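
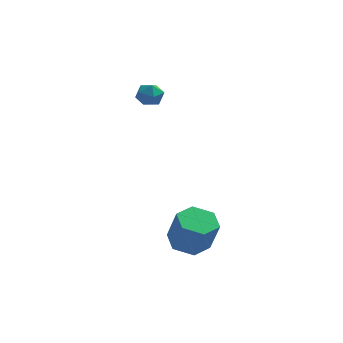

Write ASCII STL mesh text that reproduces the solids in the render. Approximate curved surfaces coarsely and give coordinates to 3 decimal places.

solid 
facet normal -0.274 0.247 -0.929
outer loop
vertex 2.323 -1.157 -3.65
vertex 1.762 -1.935 -3.691
vertex 1.408 -1.104 -3.366
endloop
endfacet
facet normal 0.124 0.967 0.220
outer loop
vertex 2.323 -1.157 -3.65
vertex 1.408 -1.104 -3.366
vertex 2.779 -1.567 -2.107
endloop
endfacet
facet normal 0.124 0.967 0.221
outer loop
vertex 2.779 -1.567 -2.107
vertex 1.408 -1.104 -3.366
vertex 1.863 -1.515 -1.823
endloop
endfacet
facet normal 0.274 -0.248 0.929
outer loop
vertex 2.779 -1.567 -2.107
vertex 1.863 -1.515 -1.823
vertex 2.218 -2.345 -2.149
endloop
endfacet
facet normal -0.274 0.247 -0.929
outer loop
vertex 1.408 -1.104 -3.366
vertex 1.762 -1.935 -3.691
vertex 0.847 -1.882 -3.407
endloop
endfacet
facet normal -0.764 0.531 0.367
outer loop
vertex 1.408 -1.104 -3.366
vertex 0.847 -1.882 -3.407
vertex 1.863 -1.515 -1.823
endloop
endfacet
facet normal -0.763 0.532 0.366
outer loop
vertex 1.863 -1.515 -1.823
vertex 0.847 -1.882 -3.407
vertex 1.302 -2.292 -1.864
endloop
endfacet
facet normal 0.275 -0.247 0.929
outer loop
vertex 1.863 -1.515 -1.823
vertex 1.302 -2.292 -1.864
vertex 2.218 -2.345 -2.149
endloop
endfacet
facet normal -0.274 0.248 -0.929
outer loop
vertex 0.847 -1.882 -3.407
vertex 1.762 -1.935 -3.691
vertex 1.201 -2.713 -3.733
endloop
endfacet
facet normal -0.888 -0.436 0.146
outer loop
vertex 0.847 -1.882 -3.407
vertex 1.201 -2.713 -3.733
vertex 1.302 -2.292 -1.864
endloop
endfacet
facet normal -0.888 -0.437 0.146
outer loop
vertex 1.302 -2.292 -1.864
vertex 1.201 -2.713 -3.733
vertex 1.657 -3.123 -2.19
endloop
endfacet
facet normal 0.275 -0.247 0.929
outer loop
vertex 1.302 -2.292 -1.864
vertex 1.657 -3.123 -2.19
vertex 2.218 -2.345 -2.149
endloop
endfacet
facet normal -0.274 0.248 -0.929
outer loop
vertex 1.201 -2.713 -3.733
vertex 1.762 -1.935 -3.691
vertex 2.117 -2.765 -4.017
endloop
endfacet
facet normal -0.123 -0.968 -0.221
outer loop
vertex 1.201 -2.713 -3.733
vertex 2.117 -2.765 -4.017
vertex 1.657 -3.123 -2.19
endloop
endfacet
facet normal -0.125 -0.967 -0.221
outer loop
vertex 1.657 -3.123 -2.19
vertex 2.117 -2.765 -4.017
vertex 2.572 -3.176 -2.474
endloop
endfacet
facet normal 0.274 -0.247 0.929
outer loop
vertex 1.657 -3.123 -2.19
vertex 2.572 -3.176 -2.474
vertex 2.218 -2.345 -2.149
endloop
endfacet
facet normal -0.275 0.247 -0.929
outer loop
vertex 2.117 -2.765 -4.017
vertex 1.762 -1.935 -3.691
vertex 2.678 -1.988 -3.976
endloop
endfacet
facet normal 0.763 -0.532 -0.367
outer loop
vertex 2.117 -2.765 -4.017
vertex 2.678 -1.988 -3.976
vertex 2.572 -3.176 -2.474
endloop
endfacet
facet normal 0.764 -0.531 -0.366
outer loop
vertex 2.572 -3.176 -2.474
vertex 2.678 -1.988 -3.976
vertex 3.133 -2.398 -2.433
endloop
endfacet
facet normal 0.274 -0.247 0.929
outer loop
vertex 2.572 -3.176 -2.474
vertex 3.133 -2.398 -2.433
vertex 2.218 -2.345 -2.149
endloop
endfacet
facet normal -0.275 0.247 -0.929
outer loop
vertex 2.678 -1.988 -3.976
vertex 1.762 -1.935 -3.691
vertex 2.323 -1.157 -3.65
endloop
endfacet
facet normal 0.888 0.436 -0.146
outer loop
vertex 2.678 -1.988 -3.976
vertex 2.323 -1.157 -3.65
vertex 3.133 -2.398 -2.433
endloop
endfacet
facet normal 0.888 0.436 -0.147
outer loop
vertex 3.133 -2.398 -2.433
vertex 2.323 -1.157 -3.65
vertex 2.779 -1.567 -2.107
endloop
endfacet
facet normal 0.274 -0.248 0.929
outer loop
vertex 3.133 -2.398 -2.433
vertex 2.779 -1.567 -2.107
vertex 2.218 -2.345 -2.149
endloop
endfacet
facet normal -0.845 0.532 0.052
outer loop
vertex -0.937 3.963 2.13
vertex -1.313 3.368 2.101
vertex -1.111 3.628 2.724
endloop
endfacet
facet normal -0.314 0.863 0.395
outer loop
vertex -0.937 3.963 2.13
vertex -1.111 3.628 2.724
vertex -0.464 3.898 2.648
endloop
endfacet
facet normal 0.213 0.974 -0.073
outer loop
vertex -0.937 3.963 2.13
vertex -0.464 3.898 2.648
vertex -0.267 3.805 1.978
endloop
endfacet
facet normal 0.009 0.712 -0.702
outer loop
vertex -0.937 3.963 2.13
vertex -0.267 3.805 1.978
vertex -0.792 3.478 1.64
endloop
endfacet
facet normal -0.646 0.439 -0.625
outer loop
vertex -0.937 3.963 2.13
vertex -0.792 3.478 1.64
vertex -1.313 3.368 2.101
endloop
endfacet
facet normal -0.071 0.424 0.903
outer loop
vertex -0.464 3.898 2.648
vertex -1.111 3.628 2.724
vertex -0.548 3.262 2.94
endloop
endfacet
facet normal -0.931 -0.112 0.349
outer loop
vertex -1.111 3.628 2.724
vertex -1.313 3.368 2.101
vertex -1.073 2.935 2.602
endloop
endfacet
facet normal -0.607 -0.264 -0.749
outer loop
vertex -1.313 3.368 2.101
vertex -0.792 3.478 1.64
vertex -0.876 2.842 1.932
endloop
endfacet
facet normal 0.452 0.179 -0.874
outer loop
vertex -0.792 3.478 1.64
vertex -0.267 3.805 1.978
vertex -0.229 3.112 1.856
endloop
endfacet
facet normal 0.784 0.604 0.147
outer loop
vertex -0.267 3.805 1.978
vertex -0.464 3.898 2.648
vertex -0.027 3.372 2.479
endloop
endfacet
facet normal -0.009 -0.712 0.702
outer loop
vertex -0.403 2.777 2.45
vertex -0.548 3.262 2.94
vertex -1.073 2.935 2.602
endloop
endfacet
facet normal -0.213 -0.974 0.073
outer loop
vertex -0.403 2.777 2.45
vertex -1.073 2.935 2.602
vertex -0.876 2.842 1.932
endloop
endfacet
facet normal 0.314 -0.863 -0.395
outer loop
vertex -0.403 2.777 2.45
vertex -0.876 2.842 1.932
vertex -0.229 3.112 1.856
endloop
endfacet
facet normal 0.845 -0.532 -0.052
outer loop
vertex -0.403 2.777 2.45
vertex -0.229 3.112 1.856
vertex -0.027 3.372 2.479
endloop
endfacet
facet normal 0.646 -0.439 0.625
outer loop
vertex -0.403 2.777 2.45
vertex -0.027 3.372 2.479
vertex -0.548 3.262 2.94
endloop
endfacet
facet normal -0.452 -0.179 0.874
outer loop
vertex -1.073 2.935 2.602
vertex -0.548 3.262 2.94
vertex -1.111 3.628 2.724
endloop
endfacet
facet normal -0.784 -0.604 -0.147
outer loop
vertex -0.876 2.842 1.932
vertex -1.073 2.935 2.602
vertex -1.313 3.368 2.101
endloop
endfacet
facet normal 0.071 -0.424 -0.903
outer loop
vertex -0.229 3.112 1.856
vertex -0.876 2.842 1.932
vertex -0.792 3.478 1.64
endloop
endfacet
facet normal 0.931 0.112 -0.349
outer loop
vertex -0.027 3.372 2.479
vertex -0.229 3.112 1.856
vertex -0.267 3.805 1.978
endloop
endfacet
facet normal 0.607 0.264 0.749
outer loop
vertex -0.548 3.262 2.94
vertex -0.027 3.372 2.479
vertex -0.464 3.898 2.648
endloop
endfacet

endsolid


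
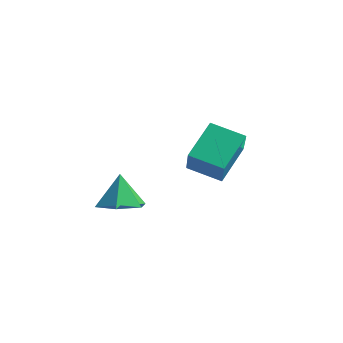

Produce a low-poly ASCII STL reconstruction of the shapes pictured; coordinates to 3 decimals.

solid 
facet normal -0.842 -0.429 0.327
outer loop
vertex -2.126 0.588 2.131
vertex -2.897 1.269 1.04
vertex -1.851 -0.724 1.118
endloop
endfacet
facet normal 0.514 -0.454 0.728
outer loop
vertex -0.723 -0.149 0.68
vertex -2.126 0.588 2.131
vertex -1.851 -0.724 1.118
endloop
endfacet
facet normal -0.842 -0.429 0.327
outer loop
vertex -1.851 -0.724 1.118
vertex -2.897 1.269 1.04
vertex -2.622 -0.043 0.027
endloop
endfacet
facet normal 0.164 -0.781 -0.603
outer loop
vertex -2.622 -0.043 0.027
vertex -0.723 -0.149 0.68
vertex -1.851 -0.724 1.118
endloop
endfacet
facet normal -0.164 0.781 0.603
outer loop
vertex -2.126 0.588 2.131
vertex -1.769 1.844 0.602
vertex -2.897 1.269 1.04
endloop
endfacet
facet normal 0.514 -0.454 0.728
outer loop
vertex -0.998 1.163 1.693
vertex -2.126 0.588 2.131
vertex -0.723 -0.149 0.68
endloop
endfacet
facet normal -0.164 0.781 0.603
outer loop
vertex -0.998 1.163 1.693
vertex -1.769 1.844 0.602
vertex -2.126 0.588 2.131
endloop
endfacet
facet normal -0.514 0.454 -0.728
outer loop
vertex -2.897 1.269 1.04
vertex -1.769 1.844 0.602
vertex -2.622 -0.043 0.027
endloop
endfacet
facet normal 0.164 -0.781 -0.603
outer loop
vertex -1.494 0.532 -0.411
vertex -0.723 -0.149 0.68
vertex -2.622 -0.043 0.027
endloop
endfacet
facet normal -0.514 0.454 -0.728
outer loop
vertex -2.622 -0.043 0.027
vertex -1.769 1.844 0.602
vertex -1.494 0.532 -0.411
endloop
endfacet
facet normal 0.842 0.429 -0.327
outer loop
vertex -1.494 0.532 -0.411
vertex -0.998 1.163 1.693
vertex -0.723 -0.149 0.68
endloop
endfacet
facet normal 0.842 0.429 -0.327
outer loop
vertex -1.769 1.844 0.602
vertex -0.998 1.163 1.693
vertex -1.494 0.532 -0.411
endloop
endfacet
facet normal 0.221 -0.198 -0.955
outer loop
vertex -1.933 -2.756 -0.648
vertex -2.793 -2.912 -0.815
vertex -2.463 -2.091 -0.909
endloop
endfacet
facet normal 0.557 0.648 0.519
outer loop
vertex -1.933 -2.756 -0.648
vertex -2.463 -2.091 -0.909
vertex -3.087 -2.648 0.455
endloop
endfacet
facet normal 0.221 -0.198 -0.955
outer loop
vertex -2.463 -2.091 -0.909
vertex -2.793 -2.912 -0.815
vertex -3.323 -2.247 -1.076
endloop
endfacet
facet normal -0.224 0.934 0.279
outer loop
vertex -2.463 -2.091 -0.909
vertex -3.323 -2.247 -1.076
vertex -3.087 -2.648 0.455
endloop
endfacet
facet normal 0.221 -0.198 -0.955
outer loop
vertex -3.323 -2.247 -1.076
vertex -2.793 -2.912 -0.815
vertex -3.653 -3.068 -0.982
endloop
endfacet
facet normal -0.891 0.386 0.238
outer loop
vertex -3.323 -2.247 -1.076
vertex -3.653 -3.068 -0.982
vertex -3.087 -2.648 0.455
endloop
endfacet
facet normal 0.221 -0.198 -0.955
outer loop
vertex -3.653 -3.068 -0.982
vertex -2.793 -2.912 -0.815
vertex -3.123 -3.733 -0.721
endloop
endfacet
facet normal -0.779 -0.449 0.438
outer loop
vertex -3.653 -3.068 -0.982
vertex -3.123 -3.733 -0.721
vertex -3.087 -2.648 0.455
endloop
endfacet
facet normal 0.221 -0.198 -0.955
outer loop
vertex -3.123 -3.733 -0.721
vertex -2.793 -2.912 -0.815
vertex -2.263 -3.577 -0.554
endloop
endfacet
facet normal 0.002 -0.735 0.678
outer loop
vertex -3.123 -3.733 -0.721
vertex -2.263 -3.577 -0.554
vertex -3.087 -2.648 0.455
endloop
endfacet
facet normal 0.221 -0.198 -0.955
outer loop
vertex -2.263 -3.577 -0.554
vertex -2.793 -2.912 -0.815
vertex -1.933 -2.756 -0.648
endloop
endfacet
facet normal 0.670 -0.187 0.719
outer loop
vertex -2.263 -3.577 -0.554
vertex -1.933 -2.756 -0.648
vertex -3.087 -2.648 0.455
endloop
endfacet

endsolid


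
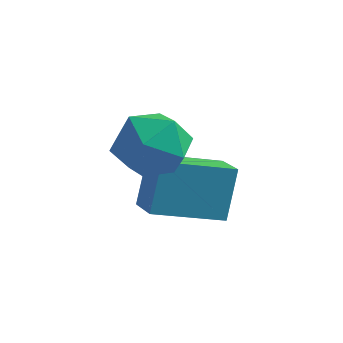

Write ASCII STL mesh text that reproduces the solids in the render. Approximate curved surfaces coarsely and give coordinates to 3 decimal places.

solid 
facet normal -0.766 -0.581 0.275
outer loop
vertex 1.564 -1.644 1.232
vertex 0.928 -0.952 0.922
vertex 1.55 -2.215 -0.013
endloop
endfacet
facet normal 0.643 -0.699 0.313
outer loop
vertex 2.852 -1.228 -0.482
vertex 1.564 -1.644 1.232
vertex 1.55 -2.215 -0.013
endloop
endfacet
facet normal -0.766 -0.581 0.275
outer loop
vertex 1.55 -2.215 -0.013
vertex 0.928 -0.952 0.922
vertex 0.914 -1.524 -0.324
endloop
endfacet
facet normal -0.010 -0.418 -0.908
outer loop
vertex 0.914 -1.524 -0.324
vertex 2.852 -1.228 -0.482
vertex 1.55 -2.215 -0.013
endloop
endfacet
facet normal 0.011 0.417 0.909
outer loop
vertex 1.564 -1.644 1.232
vertex 2.23 0.035 0.453
vertex 0.928 -0.952 0.922
endloop
endfacet
facet normal 0.643 -0.699 0.314
outer loop
vertex 2.866 -0.656 0.764
vertex 1.564 -1.644 1.232
vertex 2.852 -1.228 -0.482
endloop
endfacet
facet normal 0.010 0.418 0.909
outer loop
vertex 2.866 -0.656 0.764
vertex 2.23 0.035 0.453
vertex 1.564 -1.644 1.232
endloop
endfacet
facet normal -0.643 0.699 -0.314
outer loop
vertex 0.928 -0.952 0.922
vertex 2.23 0.035 0.453
vertex 0.914 -1.524 -0.324
endloop
endfacet
facet normal -0.010 -0.417 -0.909
outer loop
vertex 2.216 -0.536 -0.792
vertex 2.852 -1.228 -0.482
vertex 0.914 -1.524 -0.324
endloop
endfacet
facet normal -0.643 0.699 -0.313
outer loop
vertex 0.914 -1.524 -0.324
vertex 2.23 0.035 0.453
vertex 2.216 -0.536 -0.792
endloop
endfacet
facet normal 0.766 0.581 -0.275
outer loop
vertex 2.216 -0.536 -0.792
vertex 2.866 -0.656 0.764
vertex 2.852 -1.228 -0.482
endloop
endfacet
facet normal 0.766 0.581 -0.275
outer loop
vertex 2.23 0.035 0.453
vertex 2.866 -0.656 0.764
vertex 2.216 -0.536 -0.792
endloop
endfacet
facet normal 0.084 -0.348 0.934
outer loop
vertex 1.95 -1.85 2.681
vertex 1.024 -2.048 2.69
vertex 1.645 -2.698 2.392
endloop
endfacet
facet normal 0.690 -0.443 0.572
outer loop
vertex 1.95 -1.85 2.681
vertex 1.645 -2.698 2.392
vertex 2.328 -2.252 1.913
endloop
endfacet
facet normal 0.917 0.197 0.348
outer loop
vertex 1.95 -1.85 2.681
vertex 2.328 -2.252 1.913
vertex 2.129 -1.327 1.914
endloop
endfacet
facet normal 0.449 0.686 0.573
outer loop
vertex 1.95 -1.85 2.681
vertex 2.129 -1.327 1.914
vertex 1.324 -1.201 2.394
endloop
endfacet
facet normal -0.066 0.350 0.934
outer loop
vertex 1.95 -1.85 2.681
vertex 1.324 -1.201 2.394
vertex 1.024 -2.048 2.69
endloop
endfacet
facet normal 0.545 -0.839 -0.004
outer loop
vertex 2.328 -2.252 1.913
vertex 1.645 -2.698 2.392
vertex 1.636 -2.699 1.446
endloop
endfacet
facet normal -0.438 -0.685 0.582
outer loop
vertex 1.645 -2.698 2.392
vertex 1.024 -2.048 2.69
vertex 0.831 -2.573 1.926
endloop
endfacet
facet normal -0.680 0.445 0.583
outer loop
vertex 1.024 -2.048 2.69
vertex 1.324 -1.201 2.394
vertex 0.632 -1.648 1.927
endloop
endfacet
facet normal 0.153 0.988 -0.003
outer loop
vertex 1.324 -1.201 2.394
vertex 2.129 -1.327 1.914
vertex 1.315 -1.202 1.448
endloop
endfacet
facet normal 0.910 0.196 -0.365
outer loop
vertex 2.129 -1.327 1.914
vertex 2.328 -2.252 1.913
vertex 1.936 -1.852 1.15
endloop
endfacet
facet normal -0.449 -0.686 -0.573
outer loop
vertex 1.01 -2.05 1.159
vertex 1.636 -2.699 1.446
vertex 0.831 -2.573 1.926
endloop
endfacet
facet normal -0.917 -0.197 -0.348
outer loop
vertex 1.01 -2.05 1.159
vertex 0.831 -2.573 1.926
vertex 0.632 -1.648 1.927
endloop
endfacet
facet normal -0.690 0.443 -0.572
outer loop
vertex 1.01 -2.05 1.159
vertex 0.632 -1.648 1.927
vertex 1.315 -1.202 1.448
endloop
endfacet
facet normal -0.084 0.348 -0.934
outer loop
vertex 1.01 -2.05 1.159
vertex 1.315 -1.202 1.448
vertex 1.936 -1.852 1.15
endloop
endfacet
facet normal 0.066 -0.350 -0.934
outer loop
vertex 1.01 -2.05 1.159
vertex 1.936 -1.852 1.15
vertex 1.636 -2.699 1.446
endloop
endfacet
facet normal -0.153 -0.988 0.003
outer loop
vertex 0.831 -2.573 1.926
vertex 1.636 -2.699 1.446
vertex 1.645 -2.698 2.392
endloop
endfacet
facet normal -0.910 -0.196 0.365
outer loop
vertex 0.632 -1.648 1.927
vertex 0.831 -2.573 1.926
vertex 1.024 -2.048 2.69
endloop
endfacet
facet normal -0.545 0.839 0.004
outer loop
vertex 1.315 -1.202 1.448
vertex 0.632 -1.648 1.927
vertex 1.324 -1.201 2.394
endloop
endfacet
facet normal 0.438 0.685 -0.582
outer loop
vertex 1.936 -1.852 1.15
vertex 1.315 -1.202 1.448
vertex 2.129 -1.327 1.914
endloop
endfacet
facet normal 0.680 -0.445 -0.583
outer loop
vertex 1.636 -2.699 1.446
vertex 1.936 -1.852 1.15
vertex 2.328 -2.252 1.913
endloop
endfacet

endsolid


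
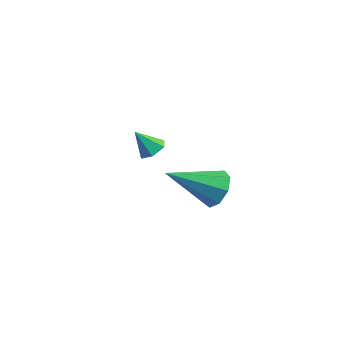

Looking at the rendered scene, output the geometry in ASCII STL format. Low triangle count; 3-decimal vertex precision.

solid 
facet normal 0.461 0.357 -0.813
outer loop
vertex -0.605 3.141 -2.612
vertex -1.007 3.557 -2.657
vertex -0.527 3.65 -2.344
endloop
endfacet
facet normal 0.607 -0.441 0.661
outer loop
vertex -0.605 3.141 -2.612
vertex -0.527 3.65 -2.344
vertex -1.513 3.163 -1.763
endloop
endfacet
facet normal 0.460 0.358 -0.812
outer loop
vertex -0.527 3.65 -2.344
vertex -1.007 3.557 -2.657
vertex -0.929 4.065 -2.389
endloop
endfacet
facet normal 0.313 0.397 0.863
outer loop
vertex -0.527 3.65 -2.344
vertex -0.929 4.065 -2.389
vertex -1.513 3.163 -1.763
endloop
endfacet
facet normal 0.460 0.358 -0.812
outer loop
vertex -0.929 4.065 -2.389
vertex -1.007 3.557 -2.657
vertex -1.409 3.972 -2.702
endloop
endfacet
facet normal -0.485 0.688 0.539
outer loop
vertex -0.929 4.065 -2.389
vertex -1.409 3.972 -2.702
vertex -1.513 3.163 -1.763
endloop
endfacet
facet normal 0.459 0.357 -0.813
outer loop
vertex -1.409 3.972 -2.702
vertex -1.007 3.557 -2.657
vertex -1.487 3.464 -2.969
endloop
endfacet
facet normal -0.989 0.144 0.015
outer loop
vertex -1.409 3.972 -2.702
vertex -1.487 3.464 -2.969
vertex -1.513 3.163 -1.763
endloop
endfacet
facet normal 0.459 0.358 -0.813
outer loop
vertex -1.487 3.464 -2.969
vertex -1.007 3.557 -2.657
vertex -1.085 3.048 -2.925
endloop
endfacet
facet normal -0.696 -0.693 -0.188
outer loop
vertex -1.487 3.464 -2.969
vertex -1.085 3.048 -2.925
vertex -1.513 3.163 -1.763
endloop
endfacet
facet normal 0.461 0.357 -0.813
outer loop
vertex -1.085 3.048 -2.925
vertex -1.007 3.557 -2.657
vertex -0.605 3.141 -2.612
endloop
endfacet
facet normal 0.103 -0.985 0.135
outer loop
vertex -1.085 3.048 -2.925
vertex -0.605 3.141 -2.612
vertex -1.513 3.163 -1.763
endloop
endfacet
facet normal 0.484 0.708 -0.515
outer loop
vertex 3.937 2.231 -1.004
vertex 3.562 2.002 -1.672
vertex 3.409 2.53 -1.09
endloop
endfacet
facet normal -0.020 0.243 0.970
outer loop
vertex 3.937 2.231 -1.004
vertex 3.409 2.53 -1.09
vertex 2.558 0.538 -0.608
endloop
endfacet
facet normal 0.484 0.708 -0.515
outer loop
vertex 3.409 2.53 -1.09
vertex 3.562 2.002 -1.672
vertex 2.971 2.519 -1.517
endloop
endfacet
facet normal -0.637 0.427 0.642
outer loop
vertex 3.409 2.53 -1.09
vertex 2.971 2.519 -1.517
vertex 2.558 0.538 -0.608
endloop
endfacet
facet normal 0.484 0.708 -0.515
outer loop
vertex 2.971 2.519 -1.517
vertex 3.562 2.002 -1.672
vertex 2.878 2.206 -2.035
endloop
endfacet
facet normal -0.974 0.222 0.041
outer loop
vertex 2.971 2.519 -1.517
vertex 2.878 2.206 -2.035
vertex 2.558 0.538 -0.608
endloop
endfacet
facet normal 0.484 0.709 -0.513
outer loop
vertex 2.878 2.206 -2.035
vertex 3.562 2.002 -1.672
vertex 3.186 1.774 -2.341
endloop
endfacet
facet normal -0.837 -0.254 -0.484
outer loop
vertex 2.878 2.206 -2.035
vertex 3.186 1.774 -2.341
vertex 2.558 0.538 -0.608
endloop
endfacet
facet normal 0.485 0.707 -0.514
outer loop
vertex 3.186 1.774 -2.341
vertex 3.562 2.002 -1.672
vertex 3.714 1.475 -2.254
endloop
endfacet
facet normal -0.305 -0.720 -0.624
outer loop
vertex 3.186 1.774 -2.341
vertex 3.714 1.475 -2.254
vertex 2.558 0.538 -0.608
endloop
endfacet
facet normal 0.485 0.708 -0.514
outer loop
vertex 3.714 1.475 -2.254
vertex 3.562 2.002 -1.672
vertex 4.152 1.485 -1.827
endloop
endfacet
facet normal 0.310 -0.903 -0.297
outer loop
vertex 3.714 1.475 -2.254
vertex 4.152 1.485 -1.827
vertex 2.558 0.538 -0.608
endloop
endfacet
facet normal 0.485 0.707 -0.514
outer loop
vertex 4.152 1.485 -1.827
vertex 3.562 2.002 -1.672
vertex 4.245 1.798 -1.309
endloop
endfacet
facet normal 0.648 -0.698 0.305
outer loop
vertex 4.152 1.485 -1.827
vertex 4.245 1.798 -1.309
vertex 2.558 0.538 -0.608
endloop
endfacet
facet normal 0.485 0.707 -0.515
outer loop
vertex 4.245 1.798 -1.309
vertex 3.562 2.002 -1.672
vertex 3.937 2.231 -1.004
endloop
endfacet
facet normal 0.511 -0.222 0.831
outer loop
vertex 4.245 1.798 -1.309
vertex 3.937 2.231 -1.004
vertex 2.558 0.538 -0.608
endloop
endfacet

endsolid


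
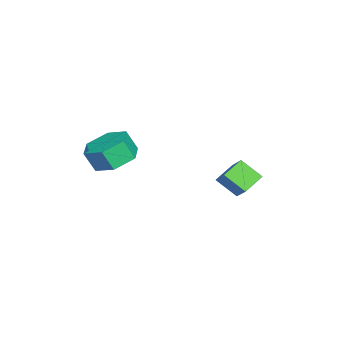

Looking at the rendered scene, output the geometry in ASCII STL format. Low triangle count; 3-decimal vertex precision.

solid 
facet normal -0.027 0.443 -0.896
outer loop
vertex 3.764 -2.665 -0.403
vertex 2.786 -2.814 -0.447
vertex 3.143 -1.982 -0.047
endloop
endfacet
facet normal 0.778 0.572 0.259
outer loop
vertex 3.764 -2.665 -0.403
vertex 3.143 -1.982 -0.047
vertex 3.792 -3.117 0.511
endloop
endfacet
facet normal 0.778 0.572 0.259
outer loop
vertex 3.792 -3.117 0.511
vertex 3.143 -1.982 -0.047
vertex 3.171 -2.434 0.867
endloop
endfacet
facet normal 0.027 -0.443 0.896
outer loop
vertex 3.792 -3.117 0.511
vertex 3.171 -2.434 0.867
vertex 2.814 -3.266 0.467
endloop
endfacet
facet normal -0.028 0.443 -0.896
outer loop
vertex 3.143 -1.982 -0.047
vertex 2.786 -2.814 -0.447
vertex 2.165 -2.131 -0.09
endloop
endfacet
facet normal -0.154 0.884 0.442
outer loop
vertex 3.143 -1.982 -0.047
vertex 2.165 -2.131 -0.09
vertex 3.171 -2.434 0.867
endloop
endfacet
facet normal -0.154 0.884 0.442
outer loop
vertex 3.171 -2.434 0.867
vertex 2.165 -2.131 -0.09
vertex 2.193 -2.583 0.824
endloop
endfacet
facet normal 0.028 -0.443 0.896
outer loop
vertex 3.171 -2.434 0.867
vertex 2.193 -2.583 0.824
vertex 2.814 -3.266 0.467
endloop
endfacet
facet normal -0.027 0.443 -0.896
outer loop
vertex 2.165 -2.131 -0.09
vertex 2.786 -2.814 -0.447
vertex 1.808 -2.963 -0.491
endloop
endfacet
facet normal -0.932 0.312 0.183
outer loop
vertex 2.165 -2.131 -0.09
vertex 1.808 -2.963 -0.491
vertex 2.193 -2.583 0.824
endloop
endfacet
facet normal -0.932 0.312 0.183
outer loop
vertex 2.193 -2.583 0.824
vertex 1.808 -2.963 -0.491
vertex 1.836 -3.415 0.423
endloop
endfacet
facet normal 0.027 -0.443 0.896
outer loop
vertex 2.193 -2.583 0.824
vertex 1.836 -3.415 0.423
vertex 2.814 -3.266 0.467
endloop
endfacet
facet normal -0.027 0.443 -0.896
outer loop
vertex 1.808 -2.963 -0.491
vertex 2.786 -2.814 -0.447
vertex 2.429 -3.646 -0.847
endloop
endfacet
facet normal -0.778 -0.572 -0.259
outer loop
vertex 1.808 -2.963 -0.491
vertex 2.429 -3.646 -0.847
vertex 1.836 -3.415 0.423
endloop
endfacet
facet normal -0.778 -0.572 -0.259
outer loop
vertex 1.836 -3.415 0.423
vertex 2.429 -3.646 -0.847
vertex 2.457 -4.098 0.067
endloop
endfacet
facet normal 0.027 -0.443 0.896
outer loop
vertex 1.836 -3.415 0.423
vertex 2.457 -4.098 0.067
vertex 2.814 -3.266 0.467
endloop
endfacet
facet normal -0.028 0.443 -0.896
outer loop
vertex 2.429 -3.646 -0.847
vertex 2.786 -2.814 -0.447
vertex 3.407 -3.497 -0.804
endloop
endfacet
facet normal 0.154 -0.884 -0.442
outer loop
vertex 2.429 -3.646 -0.847
vertex 3.407 -3.497 -0.804
vertex 2.457 -4.098 0.067
endloop
endfacet
facet normal 0.154 -0.884 -0.442
outer loop
vertex 2.457 -4.098 0.067
vertex 3.407 -3.497 -0.804
vertex 3.435 -3.949 0.11
endloop
endfacet
facet normal 0.028 -0.443 0.896
outer loop
vertex 2.457 -4.098 0.067
vertex 3.435 -3.949 0.11
vertex 2.814 -3.266 0.467
endloop
endfacet
facet normal -0.027 0.443 -0.896
outer loop
vertex 3.407 -3.497 -0.804
vertex 2.786 -2.814 -0.447
vertex 3.764 -2.665 -0.403
endloop
endfacet
facet normal 0.932 -0.312 -0.183
outer loop
vertex 3.407 -3.497 -0.804
vertex 3.764 -2.665 -0.403
vertex 3.435 -3.949 0.11
endloop
endfacet
facet normal 0.932 -0.312 -0.183
outer loop
vertex 3.435 -3.949 0.11
vertex 3.764 -2.665 -0.403
vertex 3.792 -3.117 0.511
endloop
endfacet
facet normal 0.027 -0.443 0.896
outer loop
vertex 3.435 -3.949 0.11
vertex 3.792 -3.117 0.511
vertex 2.814 -3.266 0.467
endloop
endfacet
facet normal -0.758 0.492 0.428
outer loop
vertex -2.053 1.148 -2.838
vertex -1.859 2.087 -3.574
vertex -2.888 0.629 -3.719
endloop
endfacet
facet normal -0.160 -0.777 0.609
outer loop
vertex -2.061 0.093 -4.186
vertex -2.053 1.148 -2.838
vertex -2.888 0.629 -3.719
endloop
endfacet
facet normal -0.758 0.492 0.428
outer loop
vertex -2.888 0.629 -3.719
vertex -1.859 2.087 -3.574
vertex -2.693 1.569 -4.456
endloop
endfacet
facet normal -0.632 -0.393 -0.668
outer loop
vertex -2.693 1.569 -4.456
vertex -2.061 0.093 -4.186
vertex -2.888 0.629 -3.719
endloop
endfacet
facet normal 0.632 0.393 0.668
outer loop
vertex -2.053 1.148 -2.838
vertex -1.032 1.551 -4.041
vertex -1.859 2.087 -3.574
endloop
endfacet
facet normal -0.161 -0.777 0.609
outer loop
vertex -1.227 0.611 -3.304
vertex -2.053 1.148 -2.838
vertex -2.061 0.093 -4.186
endloop
endfacet
facet normal 0.632 0.393 0.668
outer loop
vertex -1.227 0.611 -3.304
vertex -1.032 1.551 -4.041
vertex -2.053 1.148 -2.838
endloop
endfacet
facet normal 0.160 0.777 -0.608
outer loop
vertex -1.859 2.087 -3.574
vertex -1.032 1.551 -4.041
vertex -2.693 1.569 -4.456
endloop
endfacet
facet normal -0.632 -0.393 -0.668
outer loop
vertex -1.867 1.032 -4.922
vertex -2.061 0.093 -4.186
vertex -2.693 1.569 -4.456
endloop
endfacet
facet normal 0.161 0.776 -0.610
outer loop
vertex -2.693 1.569 -4.456
vertex -1.032 1.551 -4.041
vertex -1.867 1.032 -4.922
endloop
endfacet
facet normal 0.758 -0.492 -0.428
outer loop
vertex -1.867 1.032 -4.922
vertex -1.227 0.611 -3.304
vertex -2.061 0.093 -4.186
endloop
endfacet
facet normal 0.758 -0.493 -0.428
outer loop
vertex -1.032 1.551 -4.041
vertex -1.227 0.611 -3.304
vertex -1.867 1.032 -4.922
endloop
endfacet

endsolid


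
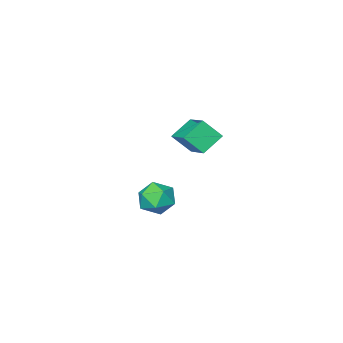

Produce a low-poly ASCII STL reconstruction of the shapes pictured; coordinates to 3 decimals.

solid 
facet normal -0.882 0.467 -0.061
outer loop
vertex 2.873 0.272 -2.8
vertex 2.401 -0.68 -3.258
vertex 2.402 -0.529 -2.111
endloop
endfacet
facet normal -0.501 0.715 0.488
outer loop
vertex 2.873 0.272 -2.8
vertex 2.402 -0.529 -2.111
vertex 3.402 -0.029 -1.817
endloop
endfacet
facet normal 0.117 0.965 0.233
outer loop
vertex 2.873 0.272 -2.8
vertex 3.402 -0.029 -1.817
vertex 4.02 0.129 -2.782
endloop
endfacet
facet normal 0.116 0.873 -0.474
outer loop
vertex 2.873 0.272 -2.8
vertex 4.02 0.129 -2.782
vertex 3.402 -0.273 -3.673
endloop
endfacet
facet normal -0.501 0.564 -0.656
outer loop
vertex 2.873 0.272 -2.8
vertex 3.402 -0.273 -3.673
vertex 2.401 -0.68 -3.258
endloop
endfacet
facet normal -0.354 0.166 0.921
outer loop
vertex 3.402 -0.029 -1.817
vertex 2.402 -0.529 -2.111
vertex 3.258 -1.167 -1.667
endloop
endfacet
facet normal -0.971 -0.236 0.032
outer loop
vertex 2.402 -0.529 -2.111
vertex 2.401 -0.68 -3.258
vertex 2.64 -1.569 -2.558
endloop
endfacet
facet normal -0.355 -0.078 -0.932
outer loop
vertex 2.401 -0.68 -3.258
vertex 3.402 -0.273 -3.673
vertex 3.258 -1.411 -3.523
endloop
endfacet
facet normal 0.645 0.422 -0.637
outer loop
vertex 3.402 -0.273 -3.673
vertex 4.02 0.129 -2.782
vertex 4.258 -0.911 -3.229
endloop
endfacet
facet normal 0.645 0.572 0.507
outer loop
vertex 4.02 0.129 -2.782
vertex 3.402 -0.029 -1.817
vertex 4.259 -0.76 -2.082
endloop
endfacet
facet normal -0.116 -0.873 0.474
outer loop
vertex 3.787 -1.712 -2.54
vertex 3.258 -1.167 -1.667
vertex 2.64 -1.569 -2.558
endloop
endfacet
facet normal -0.117 -0.965 -0.233
outer loop
vertex 3.787 -1.712 -2.54
vertex 2.64 -1.569 -2.558
vertex 3.258 -1.411 -3.523
endloop
endfacet
facet normal 0.501 -0.715 -0.488
outer loop
vertex 3.787 -1.712 -2.54
vertex 3.258 -1.411 -3.523
vertex 4.258 -0.911 -3.229
endloop
endfacet
facet normal 0.882 -0.467 0.061
outer loop
vertex 3.787 -1.712 -2.54
vertex 4.258 -0.911 -3.229
vertex 4.259 -0.76 -2.082
endloop
endfacet
facet normal 0.501 -0.564 0.656
outer loop
vertex 3.787 -1.712 -2.54
vertex 4.259 -0.76 -2.082
vertex 3.258 -1.167 -1.667
endloop
endfacet
facet normal -0.645 -0.422 0.637
outer loop
vertex 2.64 -1.569 -2.558
vertex 3.258 -1.167 -1.667
vertex 2.402 -0.529 -2.111
endloop
endfacet
facet normal -0.645 -0.572 -0.507
outer loop
vertex 3.258 -1.411 -3.523
vertex 2.64 -1.569 -2.558
vertex 2.401 -0.68 -3.258
endloop
endfacet
facet normal 0.354 -0.166 -0.921
outer loop
vertex 4.258 -0.911 -3.229
vertex 3.258 -1.411 -3.523
vertex 3.402 -0.273 -3.673
endloop
endfacet
facet normal 0.971 0.236 -0.032
outer loop
vertex 4.259 -0.76 -2.082
vertex 4.258 -0.911 -3.229
vertex 4.02 0.129 -2.782
endloop
endfacet
facet normal 0.355 0.078 0.932
outer loop
vertex 3.258 -1.167 -1.667
vertex 4.259 -0.76 -2.082
vertex 3.402 -0.029 -1.817
endloop
endfacet
facet normal -0.504 0.488 -0.713
outer loop
vertex 2.892 4.229 3.867
vertex 4.08 4.218 3.019
vertex 2.299 2.44 3.061
endloop
endfacet
facet normal -0.814 0.008 0.581
outer loop
vertex 3.02 1.742 4.081
vertex 2.892 4.229 3.867
vertex 2.299 2.44 3.061
endloop
endfacet
facet normal -0.503 0.487 -0.714
outer loop
vertex 2.299 2.44 3.061
vertex 4.08 4.218 3.019
vertex 3.488 2.428 2.214
endloop
endfacet
facet normal -0.289 -0.873 -0.393
outer loop
vertex 3.488 2.428 2.214
vertex 3.02 1.742 4.081
vertex 2.299 2.44 3.061
endloop
endfacet
facet normal 0.289 0.873 0.393
outer loop
vertex 2.892 4.229 3.867
vertex 4.801 3.52 4.039
vertex 4.08 4.218 3.019
endloop
endfacet
facet normal -0.814 0.008 0.581
outer loop
vertex 3.612 3.532 4.886
vertex 2.892 4.229 3.867
vertex 3.02 1.742 4.081
endloop
endfacet
facet normal 0.289 0.873 0.393
outer loop
vertex 3.612 3.532 4.886
vertex 4.801 3.52 4.039
vertex 2.892 4.229 3.867
endloop
endfacet
facet normal 0.814 -0.008 -0.581
outer loop
vertex 4.08 4.218 3.019
vertex 4.801 3.52 4.039
vertex 3.488 2.428 2.214
endloop
endfacet
facet normal -0.289 -0.873 -0.393
outer loop
vertex 4.208 1.731 3.233
vertex 3.02 1.742 4.081
vertex 3.488 2.428 2.214
endloop
endfacet
facet normal 0.814 -0.008 -0.581
outer loop
vertex 3.488 2.428 2.214
vertex 4.801 3.52 4.039
vertex 4.208 1.731 3.233
endloop
endfacet
facet normal 0.504 -0.487 0.713
outer loop
vertex 4.208 1.731 3.233
vertex 3.612 3.532 4.886
vertex 3.02 1.742 4.081
endloop
endfacet
facet normal 0.503 -0.488 0.713
outer loop
vertex 4.801 3.52 4.039
vertex 3.612 3.532 4.886
vertex 4.208 1.731 3.233
endloop
endfacet

endsolid


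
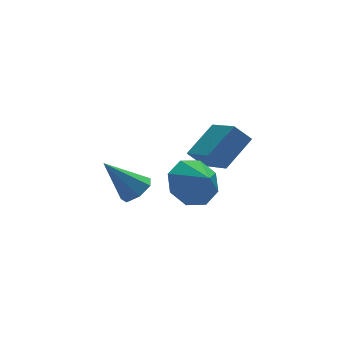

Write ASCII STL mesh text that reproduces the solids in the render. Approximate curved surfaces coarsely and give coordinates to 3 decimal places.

solid 
facet normal -0.218 0.770 -0.600
outer loop
vertex 2.924 3.294 -2.046
vertex 2.371 2.624 -2.704
vertex 2.119 3.231 -1.834
endloop
endfacet
facet normal 0.256 -0.017 0.967
outer loop
vertex 2.924 3.294 -2.046
vertex 2.119 3.231 -1.834
vertex 2.629 1.716 -1.996
endloop
endfacet
facet normal -0.219 0.769 -0.600
outer loop
vertex 2.119 3.231 -1.834
vertex 2.371 2.624 -2.704
vertex 1.462 2.812 -2.132
endloop
endfacet
facet normal -0.296 -0.200 0.934
outer loop
vertex 2.119 3.231 -1.834
vertex 1.462 2.812 -2.132
vertex 2.629 1.716 -1.996
endloop
endfacet
facet normal -0.219 0.769 -0.600
outer loop
vertex 1.462 2.812 -2.132
vertex 2.371 2.624 -2.704
vertex 1.337 2.283 -2.764
endloop
endfacet
facet normal -0.591 -0.557 0.583
outer loop
vertex 1.462 2.812 -2.132
vertex 1.337 2.283 -2.764
vertex 2.629 1.716 -1.996
endloop
endfacet
facet normal -0.219 0.770 -0.600
outer loop
vertex 1.337 2.283 -2.764
vertex 2.371 2.624 -2.704
vertex 1.818 1.954 -3.362
endloop
endfacet
facet normal -0.457 -0.882 0.118
outer loop
vertex 1.337 2.283 -2.764
vertex 1.818 1.954 -3.362
vertex 2.629 1.716 -1.996
endloop
endfacet
facet normal -0.219 0.770 -0.600
outer loop
vertex 1.818 1.954 -3.362
vertex 2.371 2.624 -2.704
vertex 2.622 2.017 -3.574
endloop
endfacet
facet normal 0.028 -0.982 -0.187
outer loop
vertex 1.818 1.954 -3.362
vertex 2.622 2.017 -3.574
vertex 2.629 1.716 -1.996
endloop
endfacet
facet normal -0.219 0.770 -0.600
outer loop
vertex 2.622 2.017 -3.574
vertex 2.371 2.624 -2.704
vertex 3.279 2.436 -3.276
endloop
endfacet
facet normal 0.580 -0.800 -0.155
outer loop
vertex 2.622 2.017 -3.574
vertex 3.279 2.436 -3.276
vertex 2.629 1.716 -1.996
endloop
endfacet
facet normal -0.219 0.770 -0.600
outer loop
vertex 3.279 2.436 -3.276
vertex 2.371 2.624 -2.704
vertex 3.404 2.965 -2.643
endloop
endfacet
facet normal 0.875 -0.442 0.196
outer loop
vertex 3.279 2.436 -3.276
vertex 3.404 2.965 -2.643
vertex 2.629 1.716 -1.996
endloop
endfacet
facet normal -0.219 0.770 -0.600
outer loop
vertex 3.404 2.965 -2.643
vertex 2.371 2.624 -2.704
vertex 2.924 3.294 -2.046
endloop
endfacet
facet normal 0.741 -0.118 0.661
outer loop
vertex 3.404 2.965 -2.643
vertex 2.924 3.294 -2.046
vertex 2.629 1.716 -1.996
endloop
endfacet
facet normal -0.751 -0.349 -0.560
outer loop
vertex 3.1 2.973 -1.65
vertex 2.905 4.528 -2.359
vertex 3.717 2.739 -2.332
endloop
endfacet
facet normal 0.113 -0.904 0.412
outer loop
vertex 4.995 3.332 -1.381
vertex 3.1 2.973 -1.65
vertex 3.717 2.739 -2.332
endloop
endfacet
facet normal -0.751 -0.350 -0.560
outer loop
vertex 3.717 2.739 -2.332
vertex 2.905 4.528 -2.359
vertex 3.523 4.293 -3.042
endloop
endfacet
facet normal 0.650 -0.247 -0.719
outer loop
vertex 3.523 4.293 -3.042
vertex 4.995 3.332 -1.381
vertex 3.717 2.739 -2.332
endloop
endfacet
facet normal -0.650 0.246 0.719
outer loop
vertex 3.1 2.973 -1.65
vertex 4.183 5.121 -1.408
vertex 2.905 4.528 -2.359
endloop
endfacet
facet normal 0.113 -0.904 0.413
outer loop
vertex 4.377 3.567 -0.698
vertex 3.1 2.973 -1.65
vertex 4.995 3.332 -1.381
endloop
endfacet
facet normal -0.650 0.247 0.718
outer loop
vertex 4.377 3.567 -0.698
vertex 4.183 5.121 -1.408
vertex 3.1 2.973 -1.65
endloop
endfacet
facet normal -0.112 0.904 -0.413
outer loop
vertex 2.905 4.528 -2.359
vertex 4.183 5.121 -1.408
vertex 3.523 4.293 -3.042
endloop
endfacet
facet normal 0.650 -0.246 -0.719
outer loop
vertex 4.8 4.887 -2.09
vertex 4.995 3.332 -1.381
vertex 3.523 4.293 -3.042
endloop
endfacet
facet normal -0.113 0.904 -0.412
outer loop
vertex 3.523 4.293 -3.042
vertex 4.183 5.121 -1.408
vertex 4.8 4.887 -2.09
endloop
endfacet
facet normal 0.751 0.349 0.560
outer loop
vertex 4.8 4.887 -2.09
vertex 4.377 3.567 -0.698
vertex 4.995 3.332 -1.381
endloop
endfacet
facet normal 0.751 0.350 0.560
outer loop
vertex 4.183 5.121 -1.408
vertex 4.377 3.567 -0.698
vertex 4.8 4.887 -2.09
endloop
endfacet
facet normal 0.586 -0.248 -0.771
outer loop
vertex 0.342 2.669 -2.104
vertex -0.025 2.068 -2.19
vertex -0.142 2.704 -2.483
endloop
endfacet
facet normal -0.012 0.994 0.107
outer loop
vertex 0.342 2.669 -2.104
vertex -0.142 2.704 -2.483
vertex -1.075 2.512 -0.81
endloop
endfacet
facet normal 0.587 -0.247 -0.771
outer loop
vertex -0.142 2.704 -2.483
vertex -0.025 2.068 -2.19
vertex -0.538 2.26 -2.642
endloop
endfacet
facet normal -0.661 0.693 -0.289
outer loop
vertex -0.142 2.704 -2.483
vertex -0.538 2.26 -2.642
vertex -1.075 2.512 -0.81
endloop
endfacet
facet normal 0.587 -0.247 -0.771
outer loop
vertex -0.538 2.26 -2.642
vertex -0.025 2.068 -2.19
vertex -0.548 1.672 -2.461
endloop
endfacet
facet normal -0.960 -0.067 -0.272
outer loop
vertex -0.538 2.26 -2.642
vertex -0.548 1.672 -2.461
vertex -1.075 2.512 -0.81
endloop
endfacet
facet normal 0.587 -0.247 -0.771
outer loop
vertex -0.548 1.672 -2.461
vertex -0.025 2.068 -2.19
vertex -0.164 1.382 -2.076
endloop
endfacet
facet normal -0.685 -0.714 0.145
outer loop
vertex -0.548 1.672 -2.461
vertex -0.164 1.382 -2.076
vertex -1.075 2.512 -0.81
endloop
endfacet
facet normal 0.587 -0.247 -0.771
outer loop
vertex -0.164 1.382 -2.076
vertex -0.025 2.068 -2.19
vertex 0.324 1.609 -1.777
endloop
endfacet
facet normal -0.043 -0.761 0.648
outer loop
vertex -0.164 1.382 -2.076
vertex 0.324 1.609 -1.777
vertex -1.075 2.512 -0.81
endloop
endfacet
facet normal 0.587 -0.248 -0.771
outer loop
vertex 0.324 1.609 -1.777
vertex -0.025 2.068 -2.19
vertex 0.55 2.182 -1.789
endloop
endfacet
facet normal 0.482 -0.172 0.859
outer loop
vertex 0.324 1.609 -1.777
vertex 0.55 2.182 -1.789
vertex -1.075 2.512 -0.81
endloop
endfacet
facet normal 0.587 -0.248 -0.771
outer loop
vertex 0.55 2.182 -1.789
vertex -0.025 2.068 -2.19
vertex 0.342 2.669 -2.104
endloop
endfacet
facet normal 0.496 0.611 0.617
outer loop
vertex 0.55 2.182 -1.789
vertex 0.342 2.669 -2.104
vertex -1.075 2.512 -0.81
endloop
endfacet

endsolid


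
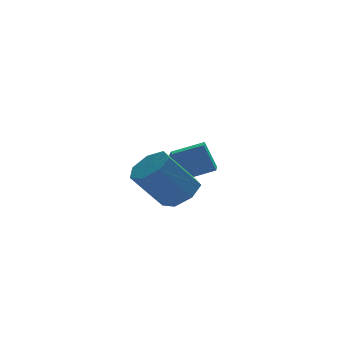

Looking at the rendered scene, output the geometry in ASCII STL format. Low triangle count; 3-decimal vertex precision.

solid 
facet normal -0.900 0.251 -0.357
outer loop
vertex -2.48 1.294 -1.131
vertex -2.051 2.447 -1.403
vertex -2.169 0.934 -2.167
endloop
endfacet
facet normal -0.341 -0.915 0.216
outer loop
vertex -1.089 0.633 -1.737
vertex -2.48 1.294 -1.131
vertex -2.169 0.934 -2.167
endloop
endfacet
facet normal -0.899 0.251 -0.358
outer loop
vertex -2.169 0.934 -2.167
vertex -2.051 2.447 -1.403
vertex -1.739 2.087 -2.438
endloop
endfacet
facet normal 0.274 -0.316 -0.909
outer loop
vertex -1.739 2.087 -2.438
vertex -1.089 0.633 -1.737
vertex -2.169 0.934 -2.167
endloop
endfacet
facet normal -0.274 0.316 0.908
outer loop
vertex -2.48 1.294 -1.131
vertex -0.971 2.146 -0.973
vertex -2.051 2.447 -1.403
endloop
endfacet
facet normal -0.341 -0.915 0.216
outer loop
vertex -1.401 0.993 -0.702
vertex -2.48 1.294 -1.131
vertex -1.089 0.633 -1.737
endloop
endfacet
facet normal -0.273 0.316 0.909
outer loop
vertex -1.401 0.993 -0.702
vertex -0.971 2.146 -0.973
vertex -2.48 1.294 -1.131
endloop
endfacet
facet normal 0.341 0.915 -0.216
outer loop
vertex -2.051 2.447 -1.403
vertex -0.971 2.146 -0.973
vertex -1.739 2.087 -2.438
endloop
endfacet
facet normal 0.273 -0.316 -0.909
outer loop
vertex -0.66 1.786 -2.009
vertex -1.089 0.633 -1.737
vertex -1.739 2.087 -2.438
endloop
endfacet
facet normal 0.341 0.915 -0.216
outer loop
vertex -1.739 2.087 -2.438
vertex -0.971 2.146 -0.973
vertex -0.66 1.786 -2.009
endloop
endfacet
facet normal 0.900 -0.250 0.358
outer loop
vertex -0.66 1.786 -2.009
vertex -1.401 0.993 -0.702
vertex -1.089 0.633 -1.737
endloop
endfacet
facet normal 0.899 -0.251 0.357
outer loop
vertex -0.971 2.146 -0.973
vertex -1.401 0.993 -0.702
vertex -0.66 1.786 -2.009
endloop
endfacet
facet normal 0.627 0.006 -0.779
outer loop
vertex -2.635 -1.831 -1.08
vertex -3.183 -2.116 -1.523
vertex -3.017 -1.387 -1.384
endloop
endfacet
facet normal 0.522 0.740 0.425
outer loop
vertex -2.635 -1.831 -1.08
vertex -3.017 -1.387 -1.384
vertex -3.669 -1.84 0.206
endloop
endfacet
facet normal 0.522 0.740 0.425
outer loop
vertex -3.669 -1.84 0.206
vertex -3.017 -1.387 -1.384
vertex -4.051 -1.396 -0.098
endloop
endfacet
facet normal -0.627 -0.006 0.779
outer loop
vertex -3.669 -1.84 0.206
vertex -4.051 -1.396 -0.098
vertex -4.217 -2.124 -0.237
endloop
endfacet
facet normal 0.626 0.006 -0.780
outer loop
vertex -3.017 -1.387 -1.384
vertex -3.183 -2.116 -1.523
vertex -3.524 -1.492 -1.792
endloop
endfacet
facet normal -0.128 0.987 -0.096
outer loop
vertex -3.017 -1.387 -1.384
vertex -3.524 -1.492 -1.792
vertex -4.051 -1.396 -0.098
endloop
endfacet
facet normal -0.127 0.987 -0.096
outer loop
vertex -4.051 -1.396 -0.098
vertex -3.524 -1.492 -1.792
vertex -4.558 -1.501 -0.507
endloop
endfacet
facet normal -0.627 -0.006 0.779
outer loop
vertex -4.051 -1.396 -0.098
vertex -4.558 -1.501 -0.507
vertex -4.217 -2.124 -0.237
endloop
endfacet
facet normal 0.627 0.007 -0.779
outer loop
vertex -3.524 -1.492 -1.792
vertex -3.183 -2.116 -1.523
vertex -3.774 -2.066 -1.998
endloop
endfacet
facet normal -0.680 0.491 -0.544
outer loop
vertex -3.524 -1.492 -1.792
vertex -3.774 -2.066 -1.998
vertex -4.558 -1.501 -0.507
endloop
endfacet
facet normal -0.681 0.491 -0.544
outer loop
vertex -4.558 -1.501 -0.507
vertex -3.774 -2.066 -1.998
vertex -4.808 -2.075 -0.712
endloop
endfacet
facet normal -0.627 -0.005 0.779
outer loop
vertex -4.558 -1.501 -0.507
vertex -4.808 -2.075 -0.712
vertex -4.217 -2.124 -0.237
endloop
endfacet
facet normal 0.627 0.005 -0.779
outer loop
vertex -3.774 -2.066 -1.998
vertex -3.183 -2.116 -1.523
vertex -3.58 -2.678 -1.846
endloop
endfacet
facet normal -0.722 -0.374 -0.583
outer loop
vertex -3.774 -2.066 -1.998
vertex -3.58 -2.678 -1.846
vertex -4.808 -2.075 -0.712
endloop
endfacet
facet normal -0.722 -0.374 -0.583
outer loop
vertex -4.808 -2.075 -0.712
vertex -3.58 -2.678 -1.846
vertex -4.614 -2.687 -0.56
endloop
endfacet
facet normal -0.627 -0.005 0.779
outer loop
vertex -4.808 -2.075 -0.712
vertex -4.614 -2.687 -0.56
vertex -4.217 -2.124 -0.237
endloop
endfacet
facet normal 0.627 0.005 -0.779
outer loop
vertex -3.58 -2.678 -1.846
vertex -3.183 -2.116 -1.523
vertex -3.086 -2.866 -1.45
endloop
endfacet
facet normal -0.219 -0.959 -0.182
outer loop
vertex -3.58 -2.678 -1.846
vertex -3.086 -2.866 -1.45
vertex -4.614 -2.687 -0.56
endloop
endfacet
facet normal -0.219 -0.959 -0.183
outer loop
vertex -4.614 -2.687 -0.56
vertex -3.086 -2.866 -1.45
vertex -4.12 -2.875 -0.165
endloop
endfacet
facet normal -0.626 -0.006 0.780
outer loop
vertex -4.614 -2.687 -0.56
vertex -4.12 -2.875 -0.165
vertex -4.217 -2.124 -0.237
endloop
endfacet
facet normal 0.626 0.005 -0.779
outer loop
vertex -3.086 -2.866 -1.45
vertex -3.183 -2.116 -1.523
vertex -2.666 -2.489 -1.11
endloop
endfacet
facet normal 0.449 -0.820 0.355
outer loop
vertex -3.086 -2.866 -1.45
vertex -2.666 -2.489 -1.11
vertex -4.12 -2.875 -0.165
endloop
endfacet
facet normal 0.448 -0.820 0.355
outer loop
vertex -4.12 -2.875 -0.165
vertex -2.666 -2.489 -1.11
vertex -3.7 -2.498 0.176
endloop
endfacet
facet normal -0.627 -0.006 0.779
outer loop
vertex -4.12 -2.875 -0.165
vertex -3.7 -2.498 0.176
vertex -4.217 -2.124 -0.237
endloop
endfacet
facet normal 0.627 0.006 -0.779
outer loop
vertex -2.666 -2.489 -1.11
vertex -3.183 -2.116 -1.523
vertex -2.635 -1.831 -1.08
endloop
endfacet
facet normal 0.778 -0.065 0.625
outer loop
vertex -2.666 -2.489 -1.11
vertex -2.635 -1.831 -1.08
vertex -3.7 -2.498 0.176
endloop
endfacet
facet normal 0.778 -0.065 0.625
outer loop
vertex -3.7 -2.498 0.176
vertex -2.635 -1.831 -1.08
vertex -3.669 -1.84 0.206
endloop
endfacet
facet normal -0.627 -0.006 0.779
outer loop
vertex -3.7 -2.498 0.176
vertex -3.669 -1.84 0.206
vertex -4.217 -2.124 -0.237
endloop
endfacet

endsolid


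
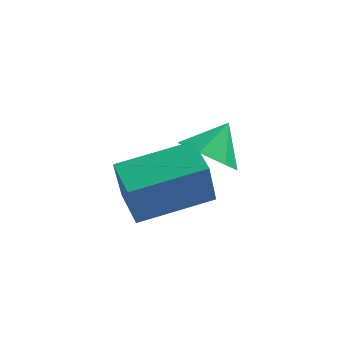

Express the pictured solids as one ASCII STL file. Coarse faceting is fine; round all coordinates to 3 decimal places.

solid 
facet normal -0.297 -0.649 -0.700
outer loop
vertex 3.288 1.342 -4.269
vertex 2.935 0.807 -3.623
vertex 2.534 1.484 -4.081
endloop
endfacet
facet normal 0.146 0.977 -0.153
outer loop
vertex 3.288 1.342 -4.269
vertex 2.534 1.484 -4.081
vertex 3.285 1.573 -2.797
endloop
endfacet
facet normal -0.296 -0.649 -0.701
outer loop
vertex 2.534 1.484 -4.081
vertex 2.935 0.807 -3.623
vertex 2.082 1.115 -3.548
endloop
endfacet
facet normal -0.459 0.864 0.209
outer loop
vertex 2.534 1.484 -4.081
vertex 2.082 1.115 -3.548
vertex 3.285 1.573 -2.797
endloop
endfacet
facet normal -0.296 -0.650 -0.700
outer loop
vertex 2.082 1.115 -3.548
vertex 2.935 0.807 -3.623
vertex 2.273 0.515 -3.072
endloop
endfacet
facet normal -0.590 0.378 0.714
outer loop
vertex 2.082 1.115 -3.548
vertex 2.273 0.515 -3.072
vertex 3.285 1.573 -2.797
endloop
endfacet
facet normal -0.297 -0.649 -0.701
outer loop
vertex 2.273 0.515 -3.072
vertex 2.935 0.807 -3.623
vertex 2.962 0.134 -3.011
endloop
endfacet
facet normal -0.149 -0.113 0.982
outer loop
vertex 2.273 0.515 -3.072
vertex 2.962 0.134 -3.011
vertex 3.285 1.573 -2.797
endloop
endfacet
facet normal -0.297 -0.649 -0.701
outer loop
vertex 2.962 0.134 -3.011
vertex 2.935 0.807 -3.623
vertex 3.631 0.26 -3.411
endloop
endfacet
facet normal 0.531 -0.240 0.813
outer loop
vertex 2.962 0.134 -3.011
vertex 3.631 0.26 -3.411
vertex 3.285 1.573 -2.797
endloop
endfacet
facet normal -0.297 -0.649 -0.700
outer loop
vertex 3.631 0.26 -3.411
vertex 2.935 0.807 -3.623
vertex 3.776 0.798 -3.971
endloop
endfacet
facet normal 0.939 0.092 0.332
outer loop
vertex 3.631 0.26 -3.411
vertex 3.776 0.798 -3.971
vertex 3.285 1.573 -2.797
endloop
endfacet
facet normal -0.297 -0.650 -0.700
outer loop
vertex 3.776 0.798 -3.971
vertex 2.935 0.807 -3.623
vertex 3.288 1.342 -4.269
endloop
endfacet
facet normal 0.767 0.634 -0.098
outer loop
vertex 3.776 0.798 -3.971
vertex 3.288 1.342 -4.269
vertex 3.285 1.573 -2.797
endloop
endfacet
facet normal -0.615 0.764 0.193
outer loop
vertex 1.387 -1.72 -2.52
vertex 3.025 -0.502 -2.119
vertex 1.439 -1.314 -3.963
endloop
endfacet
facet normal -0.787 -0.586 -0.193
outer loop
vertex 2.135 -2.178 -4.181
vertex 1.387 -1.72 -2.52
vertex 1.439 -1.314 -3.963
endloop
endfacet
facet normal -0.615 0.765 0.192
outer loop
vertex 1.439 -1.314 -3.963
vertex 3.025 -0.502 -2.119
vertex 3.077 -0.097 -3.562
endloop
endfacet
facet normal 0.035 0.271 -0.962
outer loop
vertex 3.077 -0.097 -3.562
vertex 2.135 -2.178 -4.181
vertex 1.439 -1.314 -3.963
endloop
endfacet
facet normal -0.034 -0.270 0.962
outer loop
vertex 1.387 -1.72 -2.52
vertex 3.721 -1.366 -2.337
vertex 3.025 -0.502 -2.119
endloop
endfacet
facet normal -0.787 -0.586 -0.193
outer loop
vertex 2.083 -2.583 -2.738
vertex 1.387 -1.72 -2.52
vertex 2.135 -2.178 -4.181
endloop
endfacet
facet normal -0.034 -0.271 0.962
outer loop
vertex 2.083 -2.583 -2.738
vertex 3.721 -1.366 -2.337
vertex 1.387 -1.72 -2.52
endloop
endfacet
facet normal 0.787 0.586 0.193
outer loop
vertex 3.025 -0.502 -2.119
vertex 3.721 -1.366 -2.337
vertex 3.077 -0.097 -3.562
endloop
endfacet
facet normal 0.034 0.271 -0.962
outer loop
vertex 3.773 -0.96 -3.78
vertex 2.135 -2.178 -4.181
vertex 3.077 -0.097 -3.562
endloop
endfacet
facet normal 0.787 0.586 0.193
outer loop
vertex 3.077 -0.097 -3.562
vertex 3.721 -1.366 -2.337
vertex 3.773 -0.96 -3.78
endloop
endfacet
facet normal 0.615 -0.764 -0.192
outer loop
vertex 3.773 -0.96 -3.78
vertex 2.083 -2.583 -2.738
vertex 2.135 -2.178 -4.181
endloop
endfacet
facet normal 0.615 -0.764 -0.193
outer loop
vertex 3.721 -1.366 -2.337
vertex 2.083 -2.583 -2.738
vertex 3.773 -0.96 -3.78
endloop
endfacet

endsolid


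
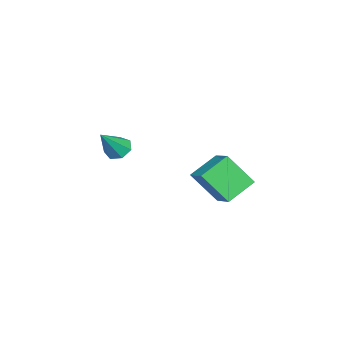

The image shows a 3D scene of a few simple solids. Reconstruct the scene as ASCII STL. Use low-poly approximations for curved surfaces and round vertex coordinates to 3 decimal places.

solid 
facet normal -0.596 0.256 -0.761
outer loop
vertex 0.081 -2.48 -2.939
vertex -0.522 -2.908 -2.61
vertex -0.335 -2.129 -2.495
endloop
endfacet
facet normal 0.710 0.694 0.116
outer loop
vertex 0.081 -2.48 -2.939
vertex -0.335 -2.129 -2.495
vertex 0.702 -3.432 -1.05
endloop
endfacet
facet normal -0.597 0.256 -0.760
outer loop
vertex -0.335 -2.129 -2.495
vertex -0.522 -2.908 -2.61
vertex -0.892 -2.365 -2.137
endloop
endfacet
facet normal 0.082 0.769 0.634
outer loop
vertex -0.335 -2.129 -2.495
vertex -0.892 -2.365 -2.137
vertex 0.702 -3.432 -1.05
endloop
endfacet
facet normal -0.597 0.255 -0.760
outer loop
vertex -0.892 -2.365 -2.137
vertex -0.522 -2.908 -2.61
vertex -1.17 -3.01 -2.135
endloop
endfacet
facet normal -0.457 0.200 0.867
outer loop
vertex -0.892 -2.365 -2.137
vertex -1.17 -3.01 -2.135
vertex 0.702 -3.432 -1.05
endloop
endfacet
facet normal -0.597 0.255 -0.760
outer loop
vertex -1.17 -3.01 -2.135
vertex -0.522 -2.908 -2.61
vertex -0.96 -3.579 -2.491
endloop
endfacet
facet normal -0.502 -0.584 0.638
outer loop
vertex -1.17 -3.01 -2.135
vertex -0.96 -3.579 -2.491
vertex 0.702 -3.432 -1.05
endloop
endfacet
facet normal -0.597 0.255 -0.761
outer loop
vertex -0.96 -3.579 -2.491
vertex -0.522 -2.908 -2.61
vertex -0.42 -3.643 -2.936
endloop
endfacet
facet normal -0.018 -0.992 0.121
outer loop
vertex -0.96 -3.579 -2.491
vertex -0.42 -3.643 -2.936
vertex 0.702 -3.432 -1.05
endloop
endfacet
facet normal -0.596 0.255 -0.761
outer loop
vertex -0.42 -3.643 -2.936
vertex -0.522 -2.908 -2.61
vertex 0.043 -3.154 -3.135
endloop
endfacet
facet normal 0.631 -0.718 -0.295
outer loop
vertex -0.42 -3.643 -2.936
vertex 0.043 -3.154 -3.135
vertex 0.702 -3.432 -1.05
endloop
endfacet
facet normal -0.596 0.255 -0.761
outer loop
vertex 0.043 -3.154 -3.135
vertex -0.522 -2.908 -2.61
vertex 0.081 -2.48 -2.939
endloop
endfacet
facet normal 0.954 0.033 -0.297
outer loop
vertex 0.043 -3.154 -3.135
vertex 0.081 -2.48 -2.939
vertex 0.702 -3.432 -1.05
endloop
endfacet
facet normal -0.706 0.528 0.471
outer loop
vertex 1.275 3.438 -1.197
vertex 1.22 4.848 -2.859
vertex 0.101 2.524 -1.933
endloop
endfacet
facet normal 0.026 -0.647 0.762
outer loop
vertex 1.4 1.552 -2.801
vertex 1.275 3.438 -1.197
vertex 0.101 2.524 -1.933
endloop
endfacet
facet normal -0.706 0.528 0.472
outer loop
vertex 0.101 2.524 -1.933
vertex 1.22 4.848 -2.859
vertex 0.045 3.934 -3.595
endloop
endfacet
facet normal -0.708 -0.550 -0.443
outer loop
vertex 0.045 3.934 -3.595
vertex 1.4 1.552 -2.801
vertex 0.101 2.524 -1.933
endloop
endfacet
facet normal 0.708 0.550 0.443
outer loop
vertex 1.275 3.438 -1.197
vertex 2.519 3.876 -3.727
vertex 1.22 4.848 -2.859
endloop
endfacet
facet normal 0.026 -0.647 0.762
outer loop
vertex 2.575 2.466 -2.065
vertex 1.275 3.438 -1.197
vertex 1.4 1.552 -2.801
endloop
endfacet
facet normal 0.708 0.550 0.443
outer loop
vertex 2.575 2.466 -2.065
vertex 2.519 3.876 -3.727
vertex 1.275 3.438 -1.197
endloop
endfacet
facet normal -0.026 0.647 -0.762
outer loop
vertex 1.22 4.848 -2.859
vertex 2.519 3.876 -3.727
vertex 0.045 3.934 -3.595
endloop
endfacet
facet normal -0.708 -0.550 -0.443
outer loop
vertex 1.345 2.962 -4.463
vertex 1.4 1.552 -2.801
vertex 0.045 3.934 -3.595
endloop
endfacet
facet normal -0.026 0.647 -0.762
outer loop
vertex 0.045 3.934 -3.595
vertex 2.519 3.876 -3.727
vertex 1.345 2.962 -4.463
endloop
endfacet
facet normal 0.706 -0.528 -0.471
outer loop
vertex 1.345 2.962 -4.463
vertex 2.575 2.466 -2.065
vertex 1.4 1.552 -2.801
endloop
endfacet
facet normal 0.706 -0.528 -0.472
outer loop
vertex 2.519 3.876 -3.727
vertex 2.575 2.466 -2.065
vertex 1.345 2.962 -4.463
endloop
endfacet

endsolid


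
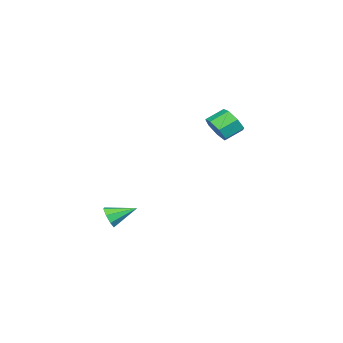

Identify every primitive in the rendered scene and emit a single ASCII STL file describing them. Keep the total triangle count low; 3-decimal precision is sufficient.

solid 
facet normal 0.451 -0.800 -0.396
outer loop
vertex 4.347 -0.766 -2.289
vertex 4.087 -1.161 -1.787
vertex 3.876 -0.969 -2.415
endloop
endfacet
facet normal -0.140 0.736 -0.662
outer loop
vertex 4.347 -0.766 -2.289
vertex 3.876 -0.969 -2.415
vertex 3.413 0.041 -1.193
endloop
endfacet
facet normal 0.448 -0.802 -0.396
outer loop
vertex 3.876 -0.969 -2.415
vertex 4.087 -1.161 -1.787
vertex 3.528 -1.283 -2.173
endloop
endfacet
facet normal -0.730 0.364 -0.578
outer loop
vertex 3.876 -0.969 -2.415
vertex 3.528 -1.283 -2.173
vertex 3.413 0.041 -1.193
endloop
endfacet
facet normal 0.448 -0.801 -0.396
outer loop
vertex 3.528 -1.283 -2.173
vertex 4.087 -1.161 -1.787
vertex 3.508 -1.526 -1.704
endloop
endfacet
facet normal -0.997 -0.040 -0.063
outer loop
vertex 3.528 -1.283 -2.173
vertex 3.508 -1.526 -1.704
vertex 3.413 0.041 -1.193
endloop
endfacet
facet normal 0.449 -0.802 -0.395
outer loop
vertex 3.508 -1.526 -1.704
vertex 4.087 -1.161 -1.787
vertex 3.826 -1.555 -1.284
endloop
endfacet
facet normal -0.783 -0.235 0.576
outer loop
vertex 3.508 -1.526 -1.704
vertex 3.826 -1.555 -1.284
vertex 3.413 0.041 -1.193
endloop
endfacet
facet normal 0.448 -0.802 -0.396
outer loop
vertex 3.826 -1.555 -1.284
vertex 4.087 -1.161 -1.787
vertex 4.298 -1.353 -1.159
endloop
endfacet
facet normal -0.210 -0.110 0.971
outer loop
vertex 3.826 -1.555 -1.284
vertex 4.298 -1.353 -1.159
vertex 3.413 0.041 -1.193
endloop
endfacet
facet normal 0.450 -0.801 -0.396
outer loop
vertex 4.298 -1.353 -1.159
vertex 4.087 -1.161 -1.787
vertex 4.646 -1.038 -1.401
endloop
endfacet
facet normal 0.379 0.262 0.887
outer loop
vertex 4.298 -1.353 -1.159
vertex 4.646 -1.038 -1.401
vertex 3.413 0.041 -1.193
endloop
endfacet
facet normal 0.450 -0.800 -0.396
outer loop
vertex 4.646 -1.038 -1.401
vertex 4.087 -1.161 -1.787
vertex 4.666 -0.795 -1.869
endloop
endfacet
facet normal 0.646 0.666 0.373
outer loop
vertex 4.646 -1.038 -1.401
vertex 4.666 -0.795 -1.869
vertex 3.413 0.041 -1.193
endloop
endfacet
facet normal 0.450 -0.800 -0.397
outer loop
vertex 4.666 -0.795 -1.869
vertex 4.087 -1.161 -1.787
vertex 4.347 -0.766 -2.289
endloop
endfacet
facet normal 0.431 0.862 -0.268
outer loop
vertex 4.666 -0.795 -1.869
vertex 4.347 -0.766 -2.289
vertex 3.413 0.041 -1.193
endloop
endfacet
facet normal 0.631 -0.587 -0.508
outer loop
vertex -1.86 1.6 3.225
vertex -2.348 1.703 2.5
vertex -1.67 2.19 2.779
endloop
endfacet
facet normal 0.735 0.242 0.633
outer loop
vertex -1.86 1.6 3.225
vertex -1.67 2.19 2.779
vertex -2.604 2.294 3.824
endloop
endfacet
facet normal 0.735 0.241 0.633
outer loop
vertex -2.604 2.294 3.824
vertex -1.67 2.19 2.779
vertex -2.413 2.883 3.378
endloop
endfacet
facet normal -0.629 0.589 0.508
outer loop
vertex -2.604 2.294 3.824
vertex -2.413 2.883 3.378
vertex -3.092 2.397 3.1
endloop
endfacet
facet normal 0.631 -0.587 -0.508
outer loop
vertex -1.67 2.19 2.779
vertex -2.348 1.703 2.5
vertex -1.991 2.413 2.123
endloop
endfacet
facet normal 0.653 0.755 -0.063
outer loop
vertex -1.67 2.19 2.779
vertex -1.991 2.413 2.123
vertex -2.413 2.883 3.378
endloop
endfacet
facet normal 0.654 0.754 -0.063
outer loop
vertex -2.413 2.883 3.378
vertex -1.991 2.413 2.123
vertex -2.734 3.107 2.722
endloop
endfacet
facet normal -0.629 0.588 0.509
outer loop
vertex -2.413 2.883 3.378
vertex -2.734 3.107 2.722
vertex -3.092 2.397 3.1
endloop
endfacet
facet normal 0.630 -0.587 -0.509
outer loop
vertex -1.991 2.413 2.123
vertex -2.348 1.703 2.5
vertex -2.581 2.102 1.751
endloop
endfacet
facet normal 0.080 0.699 -0.711
outer loop
vertex -1.991 2.413 2.123
vertex -2.581 2.102 1.751
vertex -2.734 3.107 2.722
endloop
endfacet
facet normal 0.079 0.699 -0.711
outer loop
vertex -2.734 3.107 2.722
vertex -2.581 2.102 1.751
vertex -3.324 2.795 2.35
endloop
endfacet
facet normal -0.630 0.588 0.507
outer loop
vertex -2.734 3.107 2.722
vertex -3.324 2.795 2.35
vertex -3.092 2.397 3.1
endloop
endfacet
facet normal 0.630 -0.587 -0.509
outer loop
vertex -2.581 2.102 1.751
vertex -2.348 1.703 2.5
vertex -2.996 1.49 1.944
endloop
endfacet
facet normal -0.555 0.117 -0.824
outer loop
vertex -2.581 2.102 1.751
vertex -2.996 1.49 1.944
vertex -3.324 2.795 2.35
endloop
endfacet
facet normal -0.555 0.117 -0.824
outer loop
vertex -3.324 2.795 2.35
vertex -2.996 1.49 1.944
vertex -3.739 2.184 2.543
endloop
endfacet
facet normal -0.630 0.588 0.507
outer loop
vertex -3.324 2.795 2.35
vertex -3.739 2.184 2.543
vertex -3.092 2.397 3.1
endloop
endfacet
facet normal 0.630 -0.587 -0.509
outer loop
vertex -2.996 1.49 1.944
vertex -2.348 1.703 2.5
vertex -2.923 1.039 2.555
endloop
endfacet
facet normal -0.771 -0.553 -0.316
outer loop
vertex -2.996 1.49 1.944
vertex -2.923 1.039 2.555
vertex -3.739 2.184 2.543
endloop
endfacet
facet normal -0.771 -0.553 -0.317
outer loop
vertex -3.739 2.184 2.543
vertex -2.923 1.039 2.555
vertex -3.667 1.733 3.155
endloop
endfacet
facet normal -0.630 0.588 0.507
outer loop
vertex -3.739 2.184 2.543
vertex -3.667 1.733 3.155
vertex -3.092 2.397 3.1
endloop
endfacet
facet normal 0.630 -0.588 -0.507
outer loop
vertex -2.923 1.039 2.555
vertex -2.348 1.703 2.5
vertex -2.418 1.088 3.126
endloop
endfacet
facet normal -0.407 -0.807 0.429
outer loop
vertex -2.923 1.039 2.555
vertex -2.418 1.088 3.126
vertex -3.667 1.733 3.155
endloop
endfacet
facet normal -0.406 -0.806 0.430
outer loop
vertex -3.667 1.733 3.155
vertex -2.418 1.088 3.126
vertex -3.161 1.782 3.725
endloop
endfacet
facet normal -0.630 0.587 0.508
outer loop
vertex -3.667 1.733 3.155
vertex -3.161 1.782 3.725
vertex -3.092 2.397 3.1
endloop
endfacet
facet normal 0.630 -0.588 -0.507
outer loop
vertex -2.418 1.088 3.126
vertex -2.348 1.703 2.5
vertex -1.86 1.6 3.225
endloop
endfacet
facet normal 0.264 -0.452 0.852
outer loop
vertex -2.418 1.088 3.126
vertex -1.86 1.6 3.225
vertex -3.161 1.782 3.725
endloop
endfacet
facet normal 0.264 -0.452 0.852
outer loop
vertex -3.161 1.782 3.725
vertex -1.86 1.6 3.225
vertex -2.604 2.294 3.824
endloop
endfacet
facet normal -0.630 0.587 0.508
outer loop
vertex -3.161 1.782 3.725
vertex -2.604 2.294 3.824
vertex -3.092 2.397 3.1
endloop
endfacet

endsolid


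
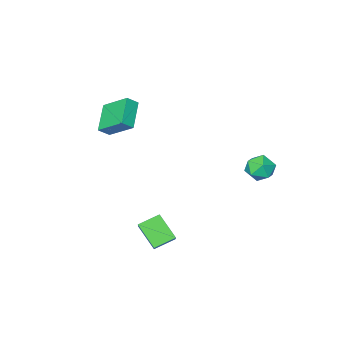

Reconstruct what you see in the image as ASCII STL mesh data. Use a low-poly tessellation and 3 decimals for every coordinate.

solid 
facet normal -0.589 -0.614 0.526
outer loop
vertex 0.644 -5.104 2.675
vertex 0.091 -3.589 3.824
vertex 0.022 -4.944 2.165
endloop
endfacet
facet normal 0.279 -0.765 -0.580
outer loop
vertex 1.129 -3.791 1.176
vertex 0.644 -5.104 2.675
vertex 0.022 -4.944 2.165
endloop
endfacet
facet normal -0.589 -0.614 0.526
outer loop
vertex 0.022 -4.944 2.165
vertex 0.091 -3.589 3.824
vertex -0.531 -3.429 3.314
endloop
endfacet
facet normal -0.758 0.195 -0.622
outer loop
vertex -0.531 -3.429 3.314
vertex 1.129 -3.791 1.176
vertex 0.022 -4.944 2.165
endloop
endfacet
facet normal 0.758 -0.195 0.622
outer loop
vertex 0.644 -5.104 2.675
vertex 1.198 -2.436 2.835
vertex 0.091 -3.589 3.824
endloop
endfacet
facet normal 0.279 -0.765 -0.580
outer loop
vertex 1.751 -3.951 1.686
vertex 0.644 -5.104 2.675
vertex 1.129 -3.791 1.176
endloop
endfacet
facet normal 0.758 -0.195 0.622
outer loop
vertex 1.751 -3.951 1.686
vertex 1.198 -2.436 2.835
vertex 0.644 -5.104 2.675
endloop
endfacet
facet normal -0.279 0.765 0.580
outer loop
vertex 0.091 -3.589 3.824
vertex 1.198 -2.436 2.835
vertex -0.531 -3.429 3.314
endloop
endfacet
facet normal -0.758 0.195 -0.622
outer loop
vertex 0.576 -2.276 2.325
vertex 1.129 -3.791 1.176
vertex -0.531 -3.429 3.314
endloop
endfacet
facet normal -0.279 0.765 0.580
outer loop
vertex -0.531 -3.429 3.314
vertex 1.198 -2.436 2.835
vertex 0.576 -2.276 2.325
endloop
endfacet
facet normal 0.589 0.614 -0.526
outer loop
vertex 0.576 -2.276 2.325
vertex 1.751 -3.951 1.686
vertex 1.129 -3.791 1.176
endloop
endfacet
facet normal 0.589 0.614 -0.526
outer loop
vertex 1.198 -2.436 2.835
vertex 1.751 -3.951 1.686
vertex 0.576 -2.276 2.325
endloop
endfacet
facet normal 0.255 0.051 0.966
outer loop
vertex -3.621 3.596 0.982
vertex -4.201 2.887 1.172
vertex -3.309 2.714 0.946
endloop
endfacet
facet normal 0.795 0.259 0.549
outer loop
vertex -3.621 3.596 0.982
vertex -3.309 2.714 0.946
vertex -3.054 3.328 0.287
endloop
endfacet
facet normal 0.570 0.807 0.154
outer loop
vertex -3.621 3.596 0.982
vertex -3.054 3.328 0.287
vertex -3.787 3.88 0.105
endloop
endfacet
facet normal -0.111 0.939 0.325
outer loop
vertex -3.621 3.596 0.982
vertex -3.787 3.88 0.105
vertex -4.496 3.607 0.652
endloop
endfacet
facet normal -0.306 0.472 0.827
outer loop
vertex -3.621 3.596 0.982
vertex -4.496 3.607 0.652
vertex -4.201 2.887 1.172
endloop
endfacet
facet normal 0.954 -0.280 0.108
outer loop
vertex -3.054 3.328 0.287
vertex -3.309 2.714 0.946
vertex -3.284 2.453 0.048
endloop
endfacet
facet normal 0.079 -0.616 0.784
outer loop
vertex -3.309 2.714 0.946
vertex -4.201 2.887 1.172
vertex -3.993 2.18 0.595
endloop
endfacet
facet normal -0.827 0.065 0.559
outer loop
vertex -4.201 2.887 1.172
vertex -4.496 3.607 0.652
vertex -4.726 2.732 0.413
endloop
endfacet
facet normal -0.511 0.821 -0.253
outer loop
vertex -4.496 3.607 0.652
vertex -3.787 3.88 0.105
vertex -4.471 3.346 -0.246
endloop
endfacet
facet normal 0.590 0.608 -0.532
outer loop
vertex -3.787 3.88 0.105
vertex -3.054 3.328 0.287
vertex -3.579 3.173 -0.472
endloop
endfacet
facet normal 0.111 -0.939 -0.325
outer loop
vertex -4.159 2.464 -0.282
vertex -3.284 2.453 0.048
vertex -3.993 2.18 0.595
endloop
endfacet
facet normal -0.570 -0.807 -0.154
outer loop
vertex -4.159 2.464 -0.282
vertex -3.993 2.18 0.595
vertex -4.726 2.732 0.413
endloop
endfacet
facet normal -0.795 -0.259 -0.549
outer loop
vertex -4.159 2.464 -0.282
vertex -4.726 2.732 0.413
vertex -4.471 3.346 -0.246
endloop
endfacet
facet normal -0.255 -0.051 -0.966
outer loop
vertex -4.159 2.464 -0.282
vertex -4.471 3.346 -0.246
vertex -3.579 3.173 -0.472
endloop
endfacet
facet normal 0.306 -0.472 -0.827
outer loop
vertex -4.159 2.464 -0.282
vertex -3.579 3.173 -0.472
vertex -3.284 2.453 0.048
endloop
endfacet
facet normal 0.511 -0.821 0.253
outer loop
vertex -3.993 2.18 0.595
vertex -3.284 2.453 0.048
vertex -3.309 2.714 0.946
endloop
endfacet
facet normal -0.590 -0.608 0.532
outer loop
vertex -4.726 2.732 0.413
vertex -3.993 2.18 0.595
vertex -4.201 2.887 1.172
endloop
endfacet
facet normal -0.954 0.280 -0.108
outer loop
vertex -4.471 3.346 -0.246
vertex -4.726 2.732 0.413
vertex -4.496 3.607 0.652
endloop
endfacet
facet normal -0.079 0.616 -0.784
outer loop
vertex -3.579 3.173 -0.472
vertex -4.471 3.346 -0.246
vertex -3.787 3.88 0.105
endloop
endfacet
facet normal 0.827 -0.065 -0.559
outer loop
vertex -3.284 2.453 0.048
vertex -3.579 3.173 -0.472
vertex -3.054 3.328 0.287
endloop
endfacet
facet normal -0.898 0.231 0.375
outer loop
vertex 0.748 0.383 -3.161
vertex 1.502 1.498 -2.043
vertex 0.591 1.641 -4.309
endloop
endfacet
facet normal -0.431 -0.637 -0.639
outer loop
vertex 1.758 1.342 -4.797
vertex 0.748 0.383 -3.161
vertex 0.591 1.641 -4.309
endloop
endfacet
facet normal -0.898 0.230 0.375
outer loop
vertex 0.591 1.641 -4.309
vertex 1.502 1.498 -2.043
vertex 1.345 2.756 -3.19
endloop
endfacet
facet normal -0.092 0.736 -0.671
outer loop
vertex 1.345 2.756 -3.19
vertex 1.758 1.342 -4.797
vertex 0.591 1.641 -4.309
endloop
endfacet
facet normal 0.092 -0.735 0.671
outer loop
vertex 0.748 0.383 -3.161
vertex 2.669 1.199 -2.531
vertex 1.502 1.498 -2.043
endloop
endfacet
facet normal -0.431 -0.637 -0.639
outer loop
vertex 1.915 0.084 -3.65
vertex 0.748 0.383 -3.161
vertex 1.758 1.342 -4.797
endloop
endfacet
facet normal 0.093 -0.736 0.671
outer loop
vertex 1.915 0.084 -3.65
vertex 2.669 1.199 -2.531
vertex 0.748 0.383 -3.161
endloop
endfacet
facet normal 0.431 0.637 0.640
outer loop
vertex 1.502 1.498 -2.043
vertex 2.669 1.199 -2.531
vertex 1.345 2.756 -3.19
endloop
endfacet
facet normal -0.093 0.736 -0.671
outer loop
vertex 2.512 2.457 -3.679
vertex 1.758 1.342 -4.797
vertex 1.345 2.756 -3.19
endloop
endfacet
facet normal 0.431 0.637 0.639
outer loop
vertex 1.345 2.756 -3.19
vertex 2.669 1.199 -2.531
vertex 2.512 2.457 -3.679
endloop
endfacet
facet normal 0.898 -0.230 -0.376
outer loop
vertex 2.512 2.457 -3.679
vertex 1.915 0.084 -3.65
vertex 1.758 1.342 -4.797
endloop
endfacet
facet normal 0.898 -0.230 -0.375
outer loop
vertex 2.669 1.199 -2.531
vertex 1.915 0.084 -3.65
vertex 2.512 2.457 -3.679
endloop
endfacet

endsolid


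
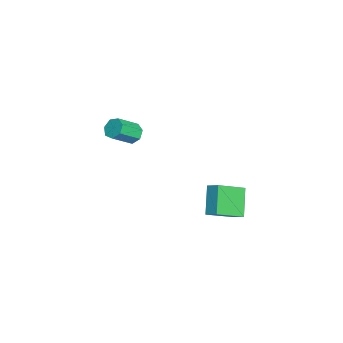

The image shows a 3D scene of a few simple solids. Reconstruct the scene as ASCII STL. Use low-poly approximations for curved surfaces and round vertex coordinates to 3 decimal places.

solid 
facet normal -0.479 0.635 -0.606
outer loop
vertex 1.695 -0.831 2.203
vertex 1.217 -0.816 2.597
vertex 1.718 -0.451 2.583
endloop
endfacet
facet normal 0.876 0.313 -0.366
outer loop
vertex 1.695 -0.831 2.203
vertex 1.718 -0.451 2.583
vertex 2.381 -1.739 3.069
endloop
endfacet
facet normal 0.876 0.313 -0.366
outer loop
vertex 2.381 -1.739 3.069
vertex 1.718 -0.451 2.583
vertex 2.404 -1.359 3.449
endloop
endfacet
facet normal 0.479 -0.635 0.606
outer loop
vertex 2.381 -1.739 3.069
vertex 2.404 -1.359 3.449
vertex 1.903 -1.724 3.463
endloop
endfacet
facet normal -0.479 0.634 -0.607
outer loop
vertex 1.718 -0.451 2.583
vertex 1.217 -0.816 2.597
vertex 1.363 -0.346 2.973
endloop
endfacet
facet normal 0.579 0.748 0.326
outer loop
vertex 1.718 -0.451 2.583
vertex 1.363 -0.346 2.973
vertex 2.404 -1.359 3.449
endloop
endfacet
facet normal 0.579 0.748 0.325
outer loop
vertex 2.404 -1.359 3.449
vertex 1.363 -0.346 2.973
vertex 2.049 -1.254 3.84
endloop
endfacet
facet normal 0.479 -0.635 0.606
outer loop
vertex 2.404 -1.359 3.449
vertex 2.049 -1.254 3.84
vertex 1.903 -1.724 3.463
endloop
endfacet
facet normal -0.479 0.634 -0.607
outer loop
vertex 1.363 -0.346 2.973
vertex 1.217 -0.816 2.597
vertex 0.898 -0.595 3.08
endloop
endfacet
facet normal -0.154 0.619 0.770
outer loop
vertex 1.363 -0.346 2.973
vertex 0.898 -0.595 3.08
vertex 2.049 -1.254 3.84
endloop
endfacet
facet normal -0.154 0.619 0.770
outer loop
vertex 2.049 -1.254 3.84
vertex 0.898 -0.595 3.08
vertex 1.584 -1.503 3.947
endloop
endfacet
facet normal 0.479 -0.635 0.606
outer loop
vertex 2.049 -1.254 3.84
vertex 1.584 -1.503 3.947
vertex 1.903 -1.724 3.463
endloop
endfacet
facet normal -0.480 0.633 -0.607
outer loop
vertex 0.898 -0.595 3.08
vertex 1.217 -0.816 2.597
vertex 0.674 -1.011 2.823
endloop
endfacet
facet normal -0.772 0.023 0.635
outer loop
vertex 0.898 -0.595 3.08
vertex 0.674 -1.011 2.823
vertex 1.584 -1.503 3.947
endloop
endfacet
facet normal -0.772 0.023 0.635
outer loop
vertex 1.584 -1.503 3.947
vertex 0.674 -1.011 2.823
vertex 1.36 -1.918 3.69
endloop
endfacet
facet normal 0.480 -0.634 0.606
outer loop
vertex 1.584 -1.503 3.947
vertex 1.36 -1.918 3.69
vertex 1.903 -1.724 3.463
endloop
endfacet
facet normal -0.480 0.635 -0.605
outer loop
vertex 0.674 -1.011 2.823
vertex 1.217 -0.816 2.597
vertex 0.858 -1.28 2.395
endloop
endfacet
facet normal -0.808 -0.589 0.023
outer loop
vertex 0.674 -1.011 2.823
vertex 0.858 -1.28 2.395
vertex 1.36 -1.918 3.69
endloop
endfacet
facet normal -0.808 -0.589 0.023
outer loop
vertex 1.36 -1.918 3.69
vertex 0.858 -1.28 2.395
vertex 1.544 -2.187 3.262
endloop
endfacet
facet normal 0.480 -0.635 0.605
outer loop
vertex 1.36 -1.918 3.69
vertex 1.544 -2.187 3.262
vertex 1.903 -1.724 3.463
endloop
endfacet
facet normal -0.479 0.635 -0.606
outer loop
vertex 0.858 -1.28 2.395
vertex 1.217 -0.816 2.597
vertex 1.313 -1.2 2.119
endloop
endfacet
facet normal -0.235 -0.759 -0.608
outer loop
vertex 0.858 -1.28 2.395
vertex 1.313 -1.2 2.119
vertex 1.544 -2.187 3.262
endloop
endfacet
facet normal -0.235 -0.759 -0.608
outer loop
vertex 1.544 -2.187 3.262
vertex 1.313 -1.2 2.119
vertex 1.999 -2.107 2.986
endloop
endfacet
facet normal 0.479 -0.635 0.606
outer loop
vertex 1.544 -2.187 3.262
vertex 1.999 -2.107 2.986
vertex 1.903 -1.724 3.463
endloop
endfacet
facet normal -0.480 0.635 -0.606
outer loop
vertex 1.313 -1.2 2.119
vertex 1.217 -0.816 2.597
vertex 1.695 -0.831 2.203
endloop
endfacet
facet normal 0.515 -0.356 -0.780
outer loop
vertex 1.313 -1.2 2.119
vertex 1.695 -0.831 2.203
vertex 1.999 -2.107 2.986
endloop
endfacet
facet normal 0.513 -0.357 -0.781
outer loop
vertex 1.999 -2.107 2.986
vertex 1.695 -0.831 2.203
vertex 2.381 -1.739 3.069
endloop
endfacet
facet normal 0.480 -0.635 0.606
outer loop
vertex 1.999 -2.107 2.986
vertex 2.381 -1.739 3.069
vertex 1.903 -1.724 3.463
endloop
endfacet
facet normal -0.542 -0.683 -0.490
outer loop
vertex -0.062 2.759 -2.173
vertex -0.967 4.103 -3.046
vertex 1.137 2.731 -3.461
endloop
endfacet
facet normal 0.491 -0.731 0.473
outer loop
vertex 1.587 3.297 -3.054
vertex -0.062 2.759 -2.173
vertex 1.137 2.731 -3.461
endloop
endfacet
facet normal -0.542 -0.683 -0.490
outer loop
vertex 1.137 2.731 -3.461
vertex -0.967 4.103 -3.046
vertex 0.232 4.074 -4.333
endloop
endfacet
facet normal 0.682 -0.016 -0.732
outer loop
vertex 0.232 4.074 -4.333
vertex 1.587 3.297 -3.054
vertex 1.137 2.731 -3.461
endloop
endfacet
facet normal -0.682 0.016 0.731
outer loop
vertex -0.062 2.759 -2.173
vertex -0.517 4.669 -2.639
vertex -0.967 4.103 -3.046
endloop
endfacet
facet normal 0.492 -0.730 0.475
outer loop
vertex 0.388 3.326 -1.767
vertex -0.062 2.759 -2.173
vertex 1.587 3.297 -3.054
endloop
endfacet
facet normal -0.681 0.016 0.732
outer loop
vertex 0.388 3.326 -1.767
vertex -0.517 4.669 -2.639
vertex -0.062 2.759 -2.173
endloop
endfacet
facet normal -0.491 0.731 -0.474
outer loop
vertex -0.967 4.103 -3.046
vertex -0.517 4.669 -2.639
vertex 0.232 4.074 -4.333
endloop
endfacet
facet normal 0.681 -0.017 -0.732
outer loop
vertex 0.682 4.641 -3.927
vertex 1.587 3.297 -3.054
vertex 0.232 4.074 -4.333
endloop
endfacet
facet normal -0.492 0.730 -0.474
outer loop
vertex 0.232 4.074 -4.333
vertex -0.517 4.669 -2.639
vertex 0.682 4.641 -3.927
endloop
endfacet
facet normal 0.542 0.683 0.490
outer loop
vertex 0.682 4.641 -3.927
vertex 0.388 3.326 -1.767
vertex 1.587 3.297 -3.054
endloop
endfacet
facet normal 0.542 0.683 0.490
outer loop
vertex -0.517 4.669 -2.639
vertex 0.388 3.326 -1.767
vertex 0.682 4.641 -3.927
endloop
endfacet

endsolid
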